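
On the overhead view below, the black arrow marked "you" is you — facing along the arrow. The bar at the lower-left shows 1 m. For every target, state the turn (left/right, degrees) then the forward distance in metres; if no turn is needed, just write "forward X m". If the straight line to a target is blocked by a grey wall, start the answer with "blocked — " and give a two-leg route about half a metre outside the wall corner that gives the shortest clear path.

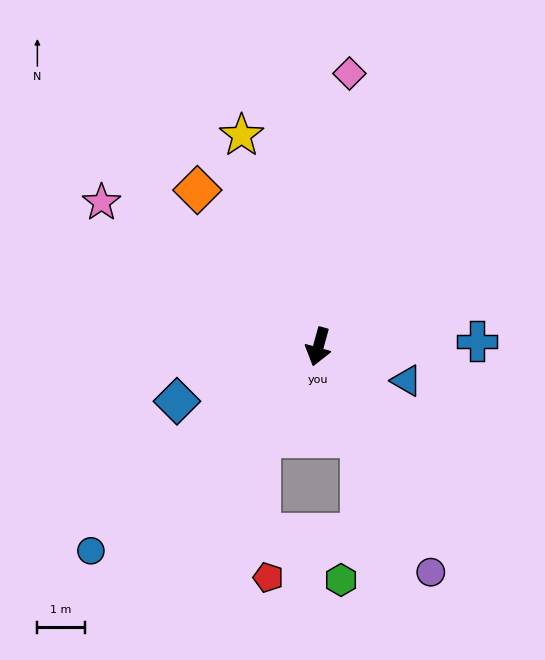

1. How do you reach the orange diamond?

turn right 127°, forward 4.2 m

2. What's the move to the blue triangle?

turn left 84°, forward 2.0 m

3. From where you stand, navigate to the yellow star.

turn right 145°, forward 4.7 m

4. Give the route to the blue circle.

turn right 33°, forward 6.4 m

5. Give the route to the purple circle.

turn left 42°, forward 5.3 m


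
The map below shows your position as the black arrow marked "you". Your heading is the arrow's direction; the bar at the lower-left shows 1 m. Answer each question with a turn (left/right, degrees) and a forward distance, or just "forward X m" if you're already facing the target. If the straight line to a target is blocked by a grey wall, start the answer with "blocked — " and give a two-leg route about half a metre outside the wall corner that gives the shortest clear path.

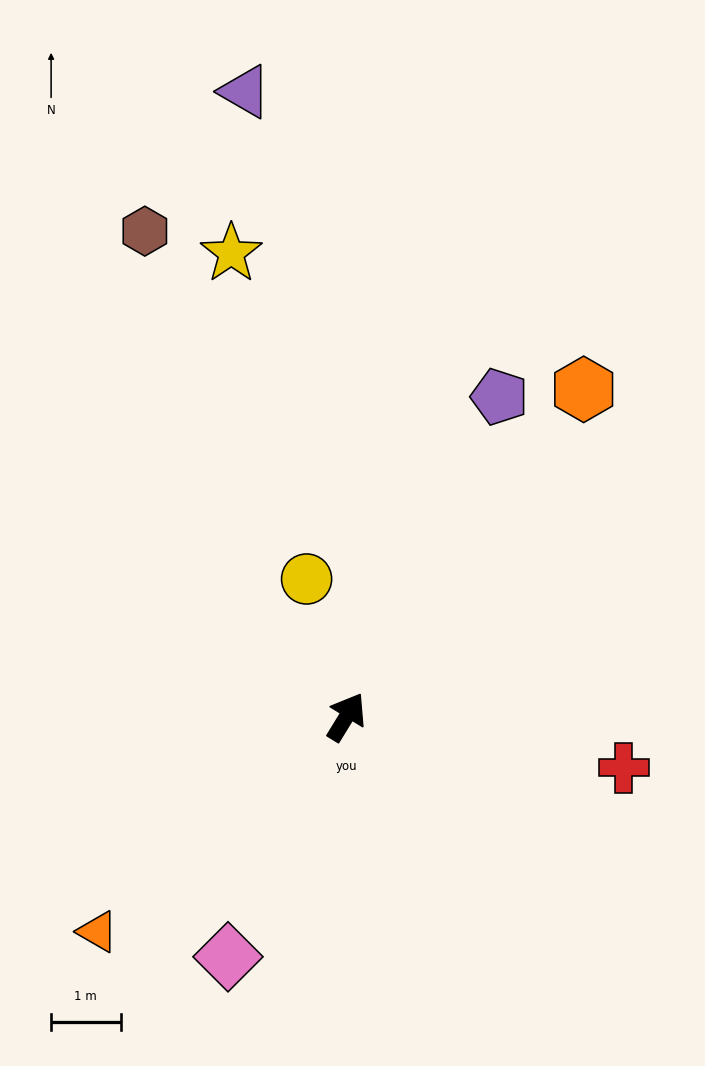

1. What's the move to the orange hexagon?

turn right 4°, forward 5.8 m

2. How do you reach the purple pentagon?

turn left 6°, forward 5.1 m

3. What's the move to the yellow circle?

turn left 48°, forward 2.1 m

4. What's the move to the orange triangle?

turn left 162°, forward 4.7 m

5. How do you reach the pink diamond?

turn right 175°, forward 3.8 m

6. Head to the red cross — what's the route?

turn right 69°, forward 4.1 m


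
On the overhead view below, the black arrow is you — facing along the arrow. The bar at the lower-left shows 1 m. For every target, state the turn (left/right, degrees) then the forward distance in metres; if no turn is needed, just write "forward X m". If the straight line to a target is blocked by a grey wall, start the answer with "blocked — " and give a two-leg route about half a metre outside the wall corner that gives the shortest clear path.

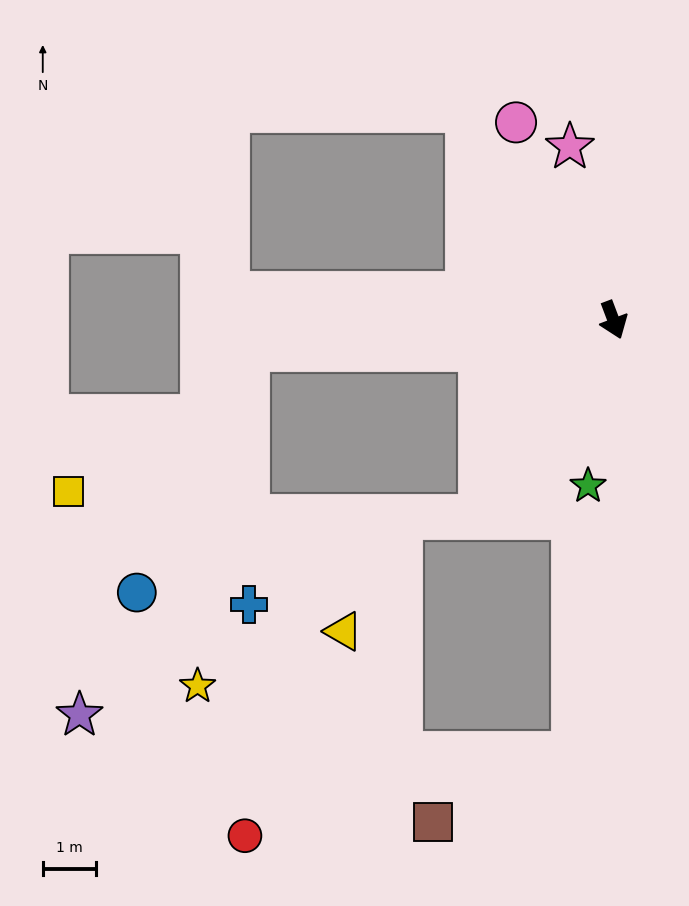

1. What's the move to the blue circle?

blocked — turn right 106°, forward 7.0 m, then turn left 61°, forward 5.1 m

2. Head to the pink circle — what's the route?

turn right 174°, forward 4.2 m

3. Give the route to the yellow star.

blocked — turn right 106°, forward 7.0 m, then turn left 77°, forward 6.4 m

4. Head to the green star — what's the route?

turn right 29°, forward 3.2 m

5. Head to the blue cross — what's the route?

blocked — turn right 106°, forward 7.0 m, then turn left 86°, forward 4.8 m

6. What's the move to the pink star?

turn left 173°, forward 3.4 m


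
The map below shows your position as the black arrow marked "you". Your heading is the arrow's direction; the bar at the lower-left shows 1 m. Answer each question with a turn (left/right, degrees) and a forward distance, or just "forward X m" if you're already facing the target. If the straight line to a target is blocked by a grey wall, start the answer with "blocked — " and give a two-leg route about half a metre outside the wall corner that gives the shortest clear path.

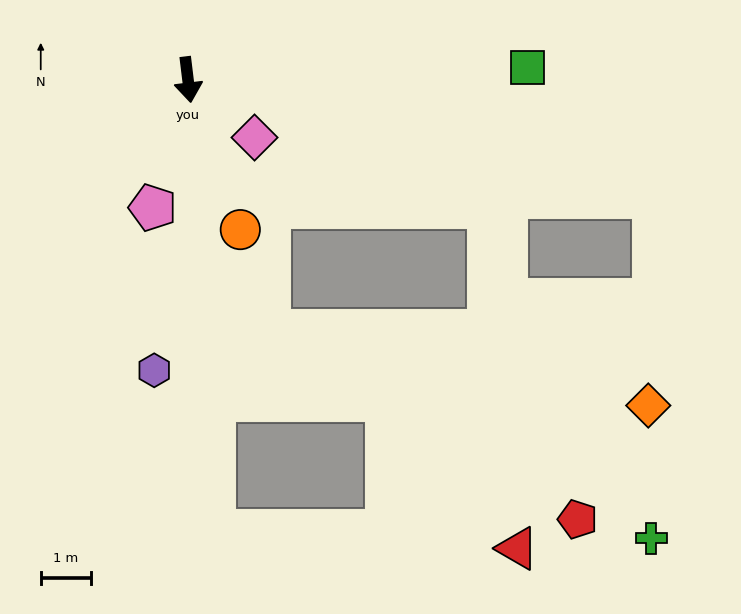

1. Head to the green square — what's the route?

turn left 85°, forward 6.7 m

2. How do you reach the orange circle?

turn left 12°, forward 3.1 m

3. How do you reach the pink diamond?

turn left 42°, forward 1.7 m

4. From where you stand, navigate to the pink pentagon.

turn right 22°, forward 2.6 m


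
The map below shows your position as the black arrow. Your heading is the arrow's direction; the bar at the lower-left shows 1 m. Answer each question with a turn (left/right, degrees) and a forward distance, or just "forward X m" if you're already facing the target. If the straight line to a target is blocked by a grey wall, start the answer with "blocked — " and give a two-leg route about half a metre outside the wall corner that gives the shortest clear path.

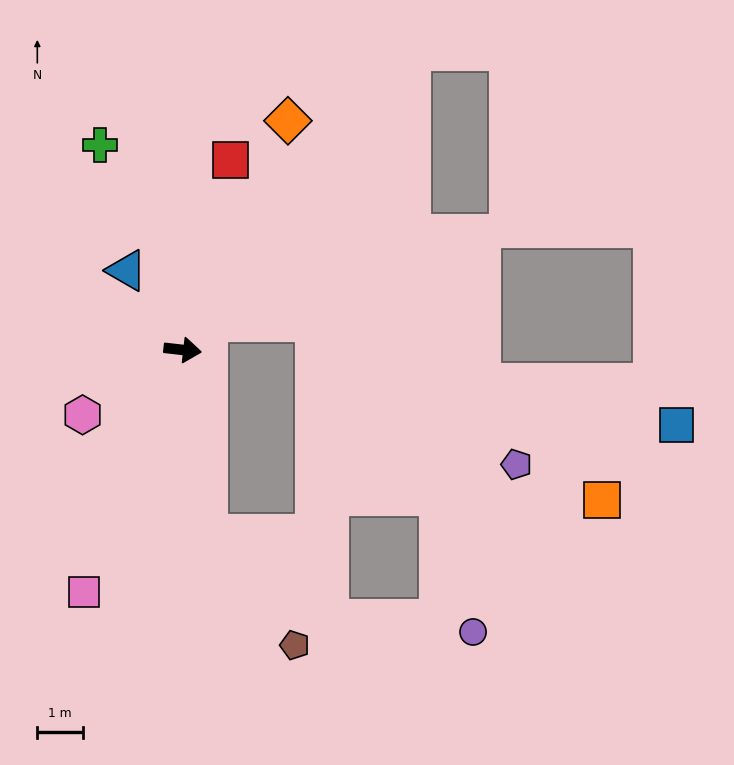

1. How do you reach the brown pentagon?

blocked — turn right 76°, forward 4.0 m, then turn left 30°, forward 3.1 m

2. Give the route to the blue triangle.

turn left 132°, forward 2.1 m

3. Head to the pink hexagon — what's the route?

turn right 141°, forward 2.6 m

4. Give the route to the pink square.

turn right 106°, forward 5.7 m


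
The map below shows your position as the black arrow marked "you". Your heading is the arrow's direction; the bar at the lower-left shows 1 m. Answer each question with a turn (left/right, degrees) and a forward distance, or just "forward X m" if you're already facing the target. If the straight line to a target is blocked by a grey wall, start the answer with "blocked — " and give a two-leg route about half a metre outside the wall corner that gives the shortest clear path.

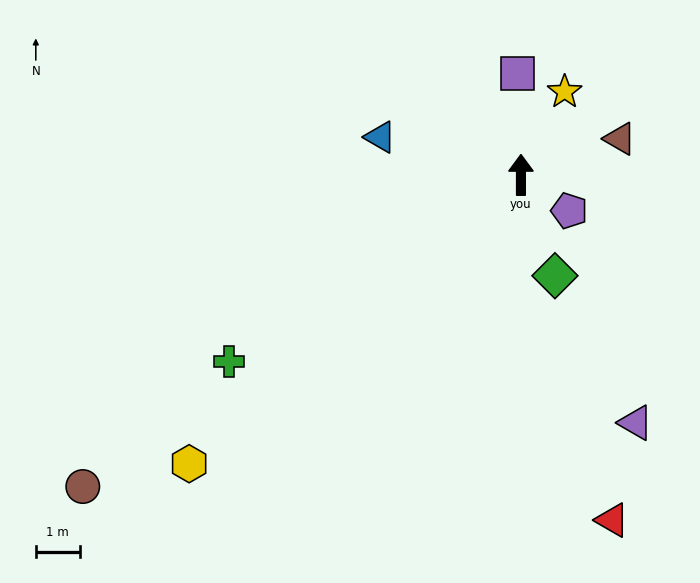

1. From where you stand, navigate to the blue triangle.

turn left 75°, forward 3.3 m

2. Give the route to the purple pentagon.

turn right 127°, forward 1.4 m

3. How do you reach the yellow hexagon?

turn left 131°, forward 10.0 m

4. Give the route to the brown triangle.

turn right 70°, forward 2.4 m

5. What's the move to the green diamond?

turn right 161°, forward 2.4 m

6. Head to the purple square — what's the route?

forward 2.3 m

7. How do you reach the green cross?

turn left 123°, forward 7.9 m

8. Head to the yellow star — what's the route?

turn right 28°, forward 2.1 m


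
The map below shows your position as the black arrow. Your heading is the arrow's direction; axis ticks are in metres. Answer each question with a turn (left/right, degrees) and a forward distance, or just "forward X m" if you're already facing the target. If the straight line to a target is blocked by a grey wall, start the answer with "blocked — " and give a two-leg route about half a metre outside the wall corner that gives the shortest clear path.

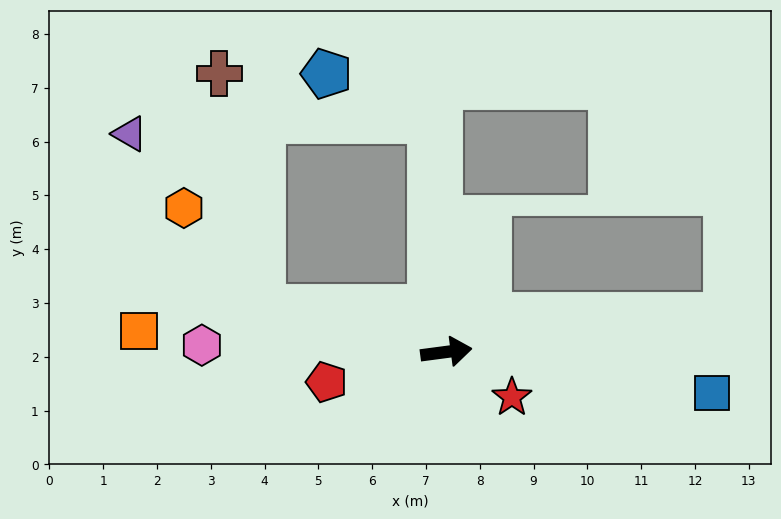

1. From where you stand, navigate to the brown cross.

blocked — turn left 159°, forward 3.5 m, then turn right 66°, forward 4.4 m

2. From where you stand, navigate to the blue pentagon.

blocked — turn left 86°, forward 4.3 m, then turn left 62°, forward 2.1 m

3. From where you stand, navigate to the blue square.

turn right 16°, forward 5.0 m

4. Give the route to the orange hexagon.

blocked — turn left 159°, forward 3.5 m, then turn right 38°, forward 2.4 m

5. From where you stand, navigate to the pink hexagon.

turn left 171°, forward 4.5 m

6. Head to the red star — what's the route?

turn right 42°, forward 1.5 m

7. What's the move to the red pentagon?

turn right 173°, forward 2.3 m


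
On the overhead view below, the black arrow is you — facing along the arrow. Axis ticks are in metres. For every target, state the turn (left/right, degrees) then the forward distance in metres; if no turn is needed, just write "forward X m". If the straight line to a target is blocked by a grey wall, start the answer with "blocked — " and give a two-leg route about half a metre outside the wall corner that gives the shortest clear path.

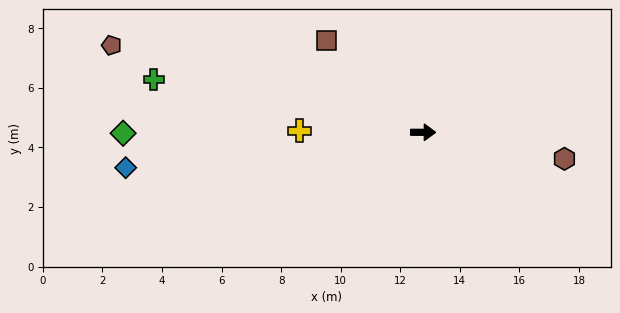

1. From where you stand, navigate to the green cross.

turn left 169°, forward 9.2 m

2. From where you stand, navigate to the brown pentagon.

turn left 165°, forward 10.9 m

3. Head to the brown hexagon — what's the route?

turn right 10°, forward 4.8 m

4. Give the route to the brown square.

turn left 137°, forward 4.5 m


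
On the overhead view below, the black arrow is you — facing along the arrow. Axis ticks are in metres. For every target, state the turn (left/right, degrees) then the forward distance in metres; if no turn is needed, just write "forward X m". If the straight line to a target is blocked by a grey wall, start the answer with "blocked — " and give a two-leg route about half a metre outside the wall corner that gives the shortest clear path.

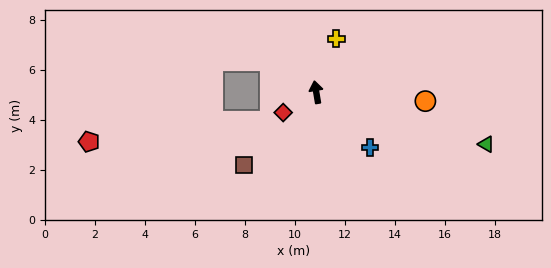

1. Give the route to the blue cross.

turn right 145°, forward 3.1 m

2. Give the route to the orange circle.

turn right 104°, forward 4.4 m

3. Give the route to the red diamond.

turn left 112°, forward 1.6 m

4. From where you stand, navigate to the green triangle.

turn right 117°, forward 7.1 m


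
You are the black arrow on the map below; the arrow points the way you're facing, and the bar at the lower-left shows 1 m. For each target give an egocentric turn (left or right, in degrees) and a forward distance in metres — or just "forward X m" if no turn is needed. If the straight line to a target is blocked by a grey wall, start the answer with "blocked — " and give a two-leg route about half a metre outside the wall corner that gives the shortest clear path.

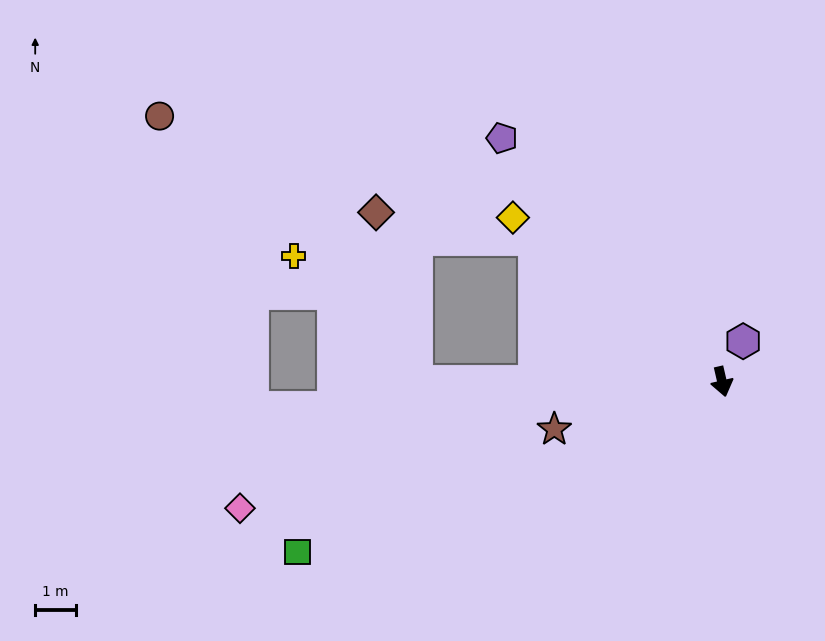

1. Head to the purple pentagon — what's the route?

turn right 151°, forward 8.1 m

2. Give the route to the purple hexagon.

turn left 139°, forward 1.1 m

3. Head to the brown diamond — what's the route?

blocked — turn right 103°, forward 7.6 m, then turn right 77°, forward 4.3 m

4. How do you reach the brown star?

turn right 87°, forward 4.3 m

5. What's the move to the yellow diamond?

turn right 141°, forward 6.6 m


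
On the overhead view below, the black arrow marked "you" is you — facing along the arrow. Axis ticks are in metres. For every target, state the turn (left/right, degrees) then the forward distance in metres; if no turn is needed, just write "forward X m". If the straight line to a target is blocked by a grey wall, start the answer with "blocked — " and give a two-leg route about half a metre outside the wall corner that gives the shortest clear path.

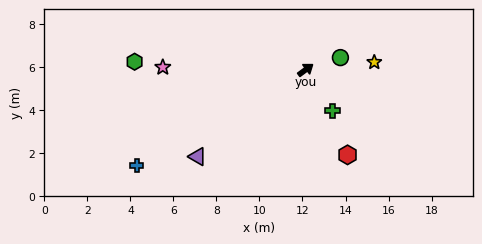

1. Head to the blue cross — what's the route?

turn left 173°, forward 9.0 m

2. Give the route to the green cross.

turn right 94°, forward 2.3 m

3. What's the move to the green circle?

turn right 17°, forward 1.7 m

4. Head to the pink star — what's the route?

turn left 142°, forward 6.6 m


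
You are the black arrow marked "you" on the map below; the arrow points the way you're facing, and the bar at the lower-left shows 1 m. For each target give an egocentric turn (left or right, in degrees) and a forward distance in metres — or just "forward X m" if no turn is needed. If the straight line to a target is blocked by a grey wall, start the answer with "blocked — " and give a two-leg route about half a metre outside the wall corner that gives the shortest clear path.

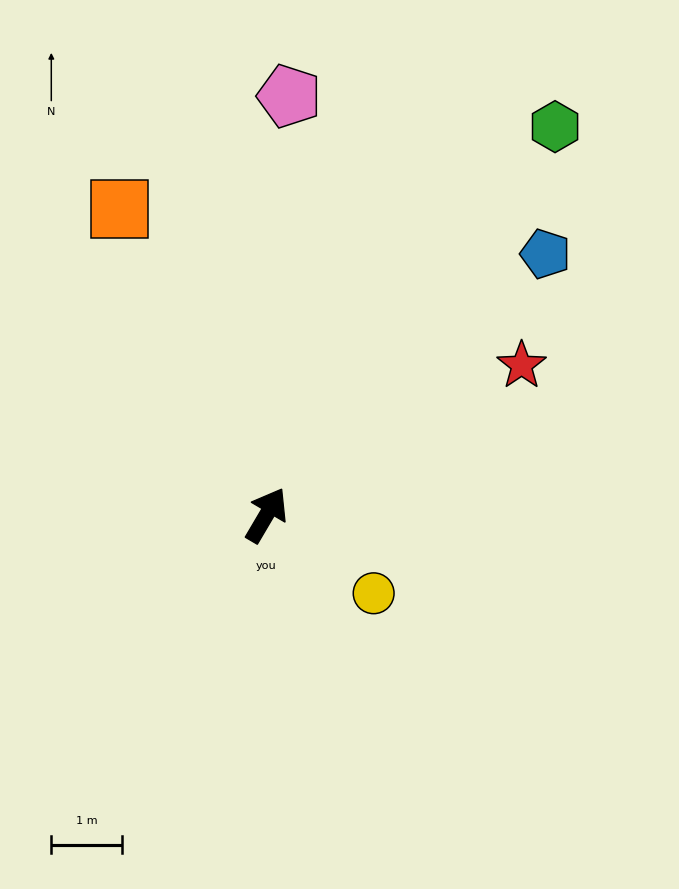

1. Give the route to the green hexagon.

turn right 6°, forward 6.9 m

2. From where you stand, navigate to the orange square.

turn left 56°, forward 4.8 m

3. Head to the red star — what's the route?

turn right 29°, forward 4.2 m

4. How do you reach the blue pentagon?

turn right 16°, forward 5.4 m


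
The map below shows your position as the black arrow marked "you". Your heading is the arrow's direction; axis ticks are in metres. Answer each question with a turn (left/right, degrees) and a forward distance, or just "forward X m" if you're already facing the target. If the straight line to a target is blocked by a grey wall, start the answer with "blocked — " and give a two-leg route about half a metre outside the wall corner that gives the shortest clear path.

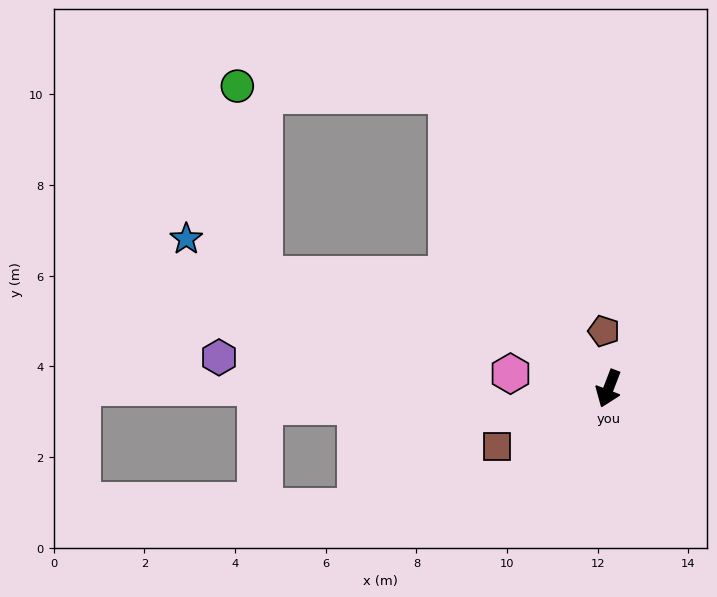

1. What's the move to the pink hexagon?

turn right 78°, forward 2.2 m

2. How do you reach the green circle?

blocked — turn right 130°, forward 7.4 m, then turn left 59°, forward 4.6 m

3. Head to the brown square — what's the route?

turn right 42°, forward 2.8 m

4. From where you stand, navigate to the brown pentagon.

turn right 154°, forward 1.3 m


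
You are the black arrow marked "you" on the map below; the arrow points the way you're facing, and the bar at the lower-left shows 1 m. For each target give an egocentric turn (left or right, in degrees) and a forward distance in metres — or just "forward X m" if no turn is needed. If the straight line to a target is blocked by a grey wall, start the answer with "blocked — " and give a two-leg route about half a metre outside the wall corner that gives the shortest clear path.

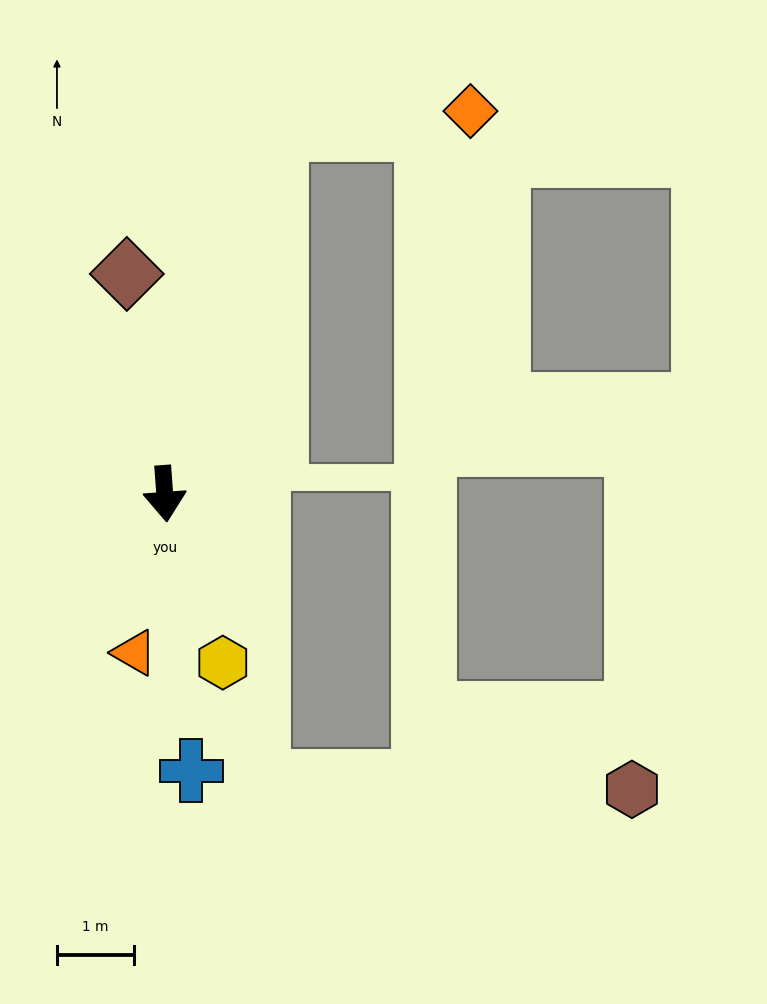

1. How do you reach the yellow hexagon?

turn left 15°, forward 2.3 m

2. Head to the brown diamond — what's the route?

turn right 174°, forward 2.9 m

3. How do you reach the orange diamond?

blocked — turn left 159°, forward 5.0 m, then turn right 68°, forward 2.6 m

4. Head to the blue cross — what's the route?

forward 3.6 m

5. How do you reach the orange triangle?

turn right 15°, forward 2.1 m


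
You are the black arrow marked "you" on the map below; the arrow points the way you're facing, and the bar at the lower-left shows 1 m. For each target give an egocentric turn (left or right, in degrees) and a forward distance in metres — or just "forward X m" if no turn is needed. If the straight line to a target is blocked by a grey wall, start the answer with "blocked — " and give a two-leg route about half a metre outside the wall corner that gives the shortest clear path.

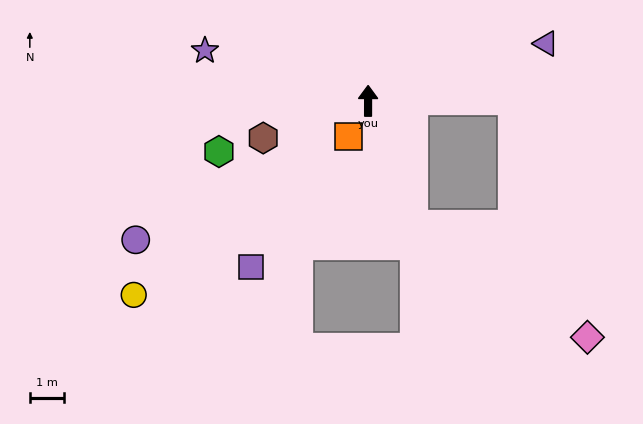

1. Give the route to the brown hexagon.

turn left 110°, forward 3.2 m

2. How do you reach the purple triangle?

turn right 72°, forward 5.4 m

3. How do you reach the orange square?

turn left 151°, forward 1.2 m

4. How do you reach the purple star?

turn left 73°, forward 4.9 m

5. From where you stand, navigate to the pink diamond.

blocked — turn right 160°, forward 3.8 m, then turn left 37°, forward 6.0 m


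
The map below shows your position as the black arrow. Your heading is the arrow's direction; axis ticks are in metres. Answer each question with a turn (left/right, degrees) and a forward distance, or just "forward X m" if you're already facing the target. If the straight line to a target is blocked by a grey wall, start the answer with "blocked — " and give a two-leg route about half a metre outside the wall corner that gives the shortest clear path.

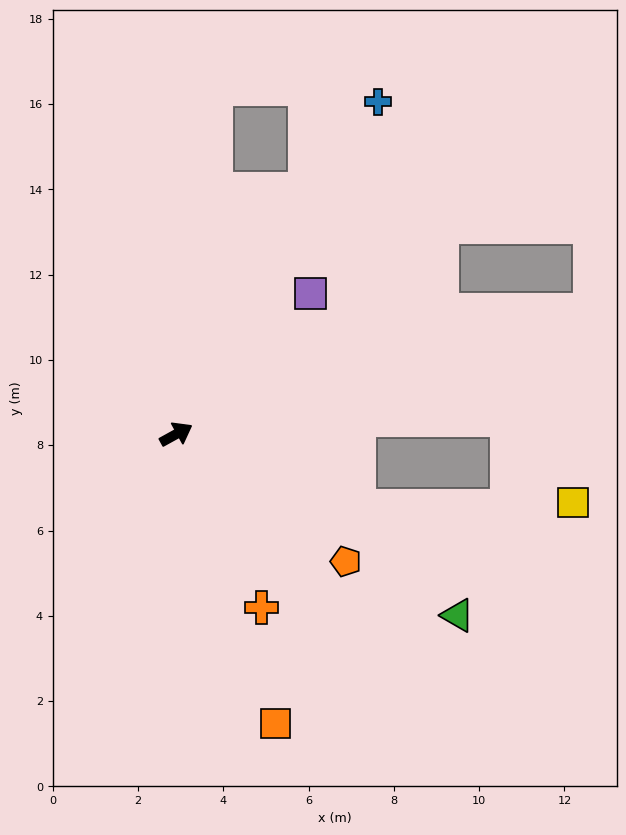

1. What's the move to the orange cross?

turn right 93°, forward 4.5 m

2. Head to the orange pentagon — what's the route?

turn right 66°, forward 5.0 m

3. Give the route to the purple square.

turn left 18°, forward 4.6 m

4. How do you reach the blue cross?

turn left 30°, forward 9.1 m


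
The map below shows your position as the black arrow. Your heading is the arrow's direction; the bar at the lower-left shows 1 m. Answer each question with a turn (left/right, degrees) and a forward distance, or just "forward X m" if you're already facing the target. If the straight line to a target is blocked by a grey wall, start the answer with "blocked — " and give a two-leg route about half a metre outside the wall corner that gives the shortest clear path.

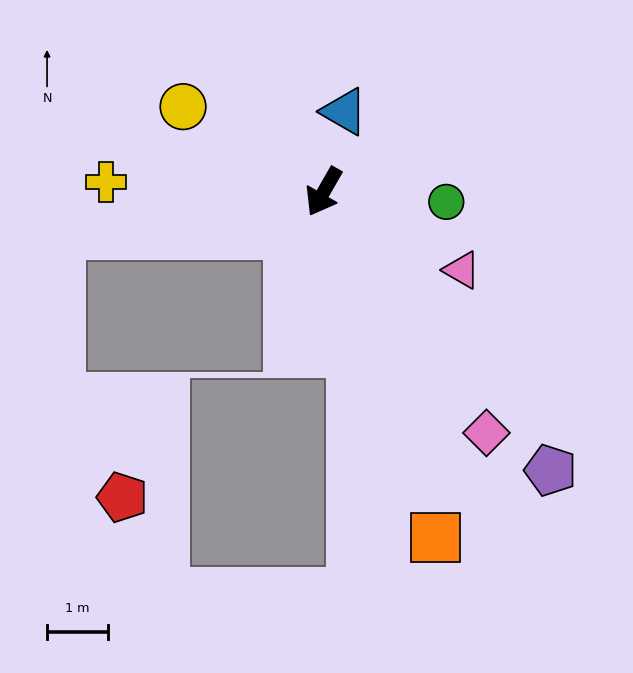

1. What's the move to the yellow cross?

turn right 63°, forward 3.6 m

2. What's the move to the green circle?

turn left 115°, forward 2.0 m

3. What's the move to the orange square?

turn left 48°, forward 5.9 m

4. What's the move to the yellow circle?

turn right 91°, forward 2.7 m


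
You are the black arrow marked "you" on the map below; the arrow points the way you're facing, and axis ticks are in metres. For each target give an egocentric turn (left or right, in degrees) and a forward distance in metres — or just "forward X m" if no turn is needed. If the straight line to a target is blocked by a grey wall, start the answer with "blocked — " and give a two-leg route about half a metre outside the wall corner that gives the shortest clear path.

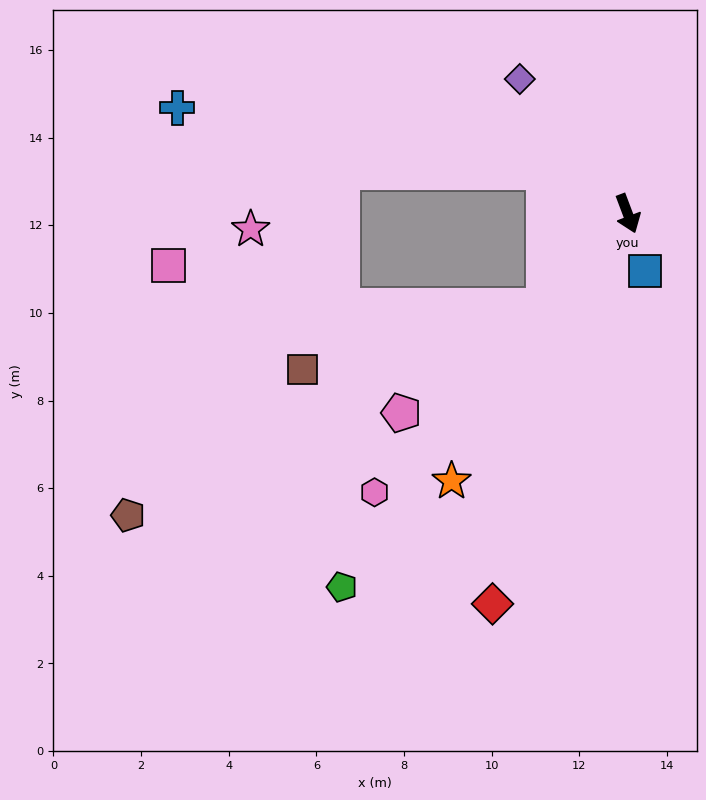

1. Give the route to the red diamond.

turn right 40°, forward 9.4 m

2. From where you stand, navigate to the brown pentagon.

blocked — turn right 62°, forward 2.8 m, then turn right 22°, forward 10.6 m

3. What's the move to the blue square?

turn right 4°, forward 1.4 m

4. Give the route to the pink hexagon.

turn right 63°, forward 8.6 m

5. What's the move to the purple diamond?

turn right 162°, forward 3.9 m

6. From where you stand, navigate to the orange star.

turn right 54°, forward 7.3 m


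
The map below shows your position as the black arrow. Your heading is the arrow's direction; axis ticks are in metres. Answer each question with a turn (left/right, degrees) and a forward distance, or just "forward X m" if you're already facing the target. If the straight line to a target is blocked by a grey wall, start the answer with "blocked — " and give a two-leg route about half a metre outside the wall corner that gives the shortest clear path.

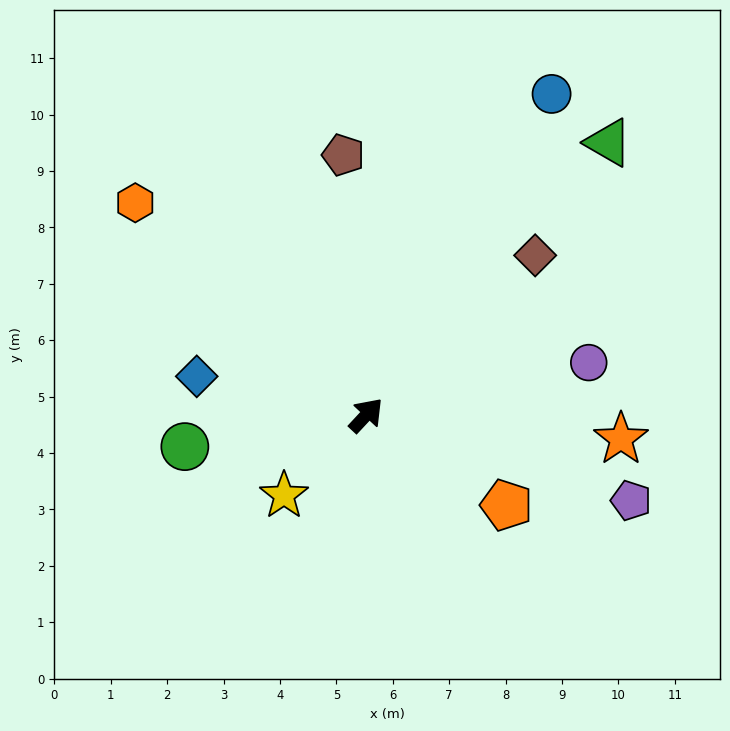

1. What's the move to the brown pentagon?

turn left 48°, forward 4.6 m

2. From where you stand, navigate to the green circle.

turn left 143°, forward 3.3 m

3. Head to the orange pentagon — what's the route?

turn right 80°, forward 3.0 m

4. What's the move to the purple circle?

turn right 34°, forward 4.1 m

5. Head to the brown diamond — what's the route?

turn right 4°, forward 4.1 m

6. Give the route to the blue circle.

turn left 13°, forward 6.6 m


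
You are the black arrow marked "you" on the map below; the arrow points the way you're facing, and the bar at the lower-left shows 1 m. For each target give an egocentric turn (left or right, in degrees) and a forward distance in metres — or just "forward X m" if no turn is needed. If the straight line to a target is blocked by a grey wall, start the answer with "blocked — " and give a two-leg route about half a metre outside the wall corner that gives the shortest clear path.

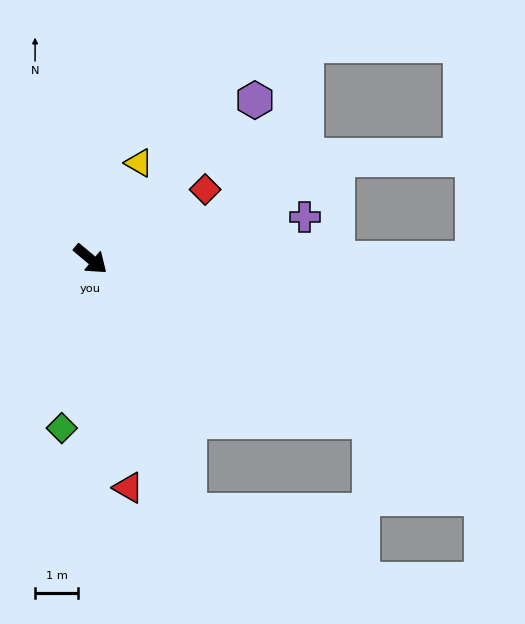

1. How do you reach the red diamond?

turn left 71°, forward 3.1 m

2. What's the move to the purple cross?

turn left 51°, forward 5.0 m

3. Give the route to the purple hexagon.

turn left 84°, forward 5.3 m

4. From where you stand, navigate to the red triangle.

turn right 41°, forward 5.3 m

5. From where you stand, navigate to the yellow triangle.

turn left 103°, forward 2.5 m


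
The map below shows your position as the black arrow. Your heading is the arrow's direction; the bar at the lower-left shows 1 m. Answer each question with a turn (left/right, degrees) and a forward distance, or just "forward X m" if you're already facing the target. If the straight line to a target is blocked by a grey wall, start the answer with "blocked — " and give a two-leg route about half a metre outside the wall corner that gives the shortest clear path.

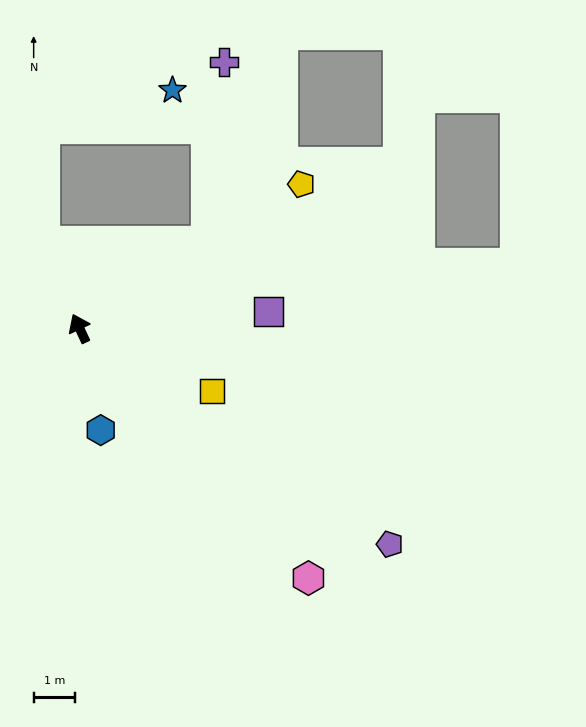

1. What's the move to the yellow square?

turn right 140°, forward 3.6 m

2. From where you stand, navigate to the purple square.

turn right 110°, forward 4.6 m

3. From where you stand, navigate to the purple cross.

blocked — turn right 82°, forward 3.7 m, then turn left 52°, forward 4.4 m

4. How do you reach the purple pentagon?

turn right 150°, forward 9.2 m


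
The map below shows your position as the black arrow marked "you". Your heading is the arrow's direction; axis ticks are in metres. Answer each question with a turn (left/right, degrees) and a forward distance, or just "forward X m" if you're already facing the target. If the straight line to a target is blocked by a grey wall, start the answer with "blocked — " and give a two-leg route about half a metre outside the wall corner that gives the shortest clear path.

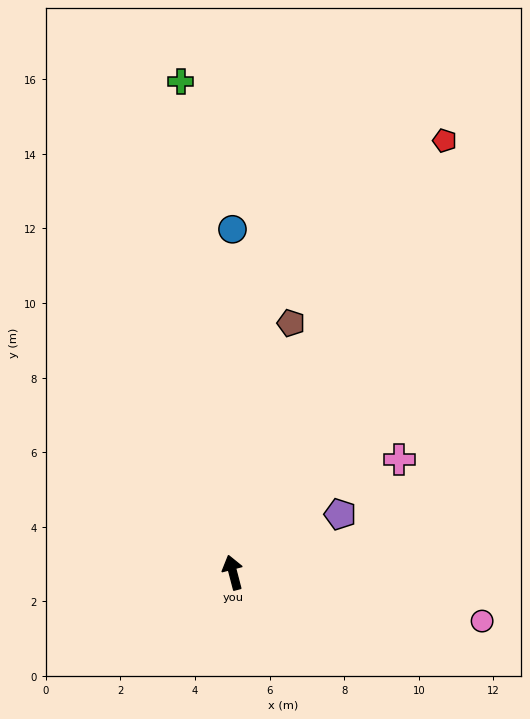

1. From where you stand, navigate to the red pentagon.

turn right 41°, forward 12.9 m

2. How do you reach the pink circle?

turn right 116°, forward 6.8 m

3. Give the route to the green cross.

turn right 9°, forward 13.2 m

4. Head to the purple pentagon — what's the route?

turn right 76°, forward 3.3 m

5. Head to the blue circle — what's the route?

turn right 15°, forward 9.2 m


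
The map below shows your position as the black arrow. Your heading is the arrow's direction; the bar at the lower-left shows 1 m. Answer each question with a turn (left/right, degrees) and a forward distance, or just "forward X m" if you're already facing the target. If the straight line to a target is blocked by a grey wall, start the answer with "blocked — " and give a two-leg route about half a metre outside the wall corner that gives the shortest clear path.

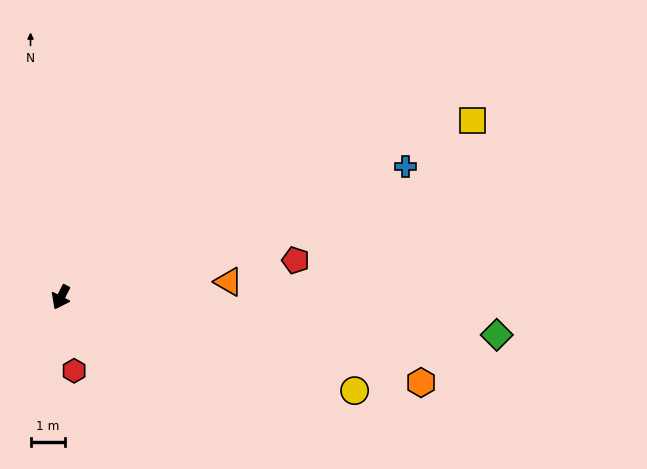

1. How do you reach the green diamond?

turn left 112°, forward 12.6 m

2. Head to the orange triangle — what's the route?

turn left 122°, forward 4.9 m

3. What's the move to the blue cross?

turn left 138°, forward 10.6 m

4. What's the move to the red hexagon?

turn left 37°, forward 2.2 m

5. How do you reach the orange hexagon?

turn left 104°, forward 10.7 m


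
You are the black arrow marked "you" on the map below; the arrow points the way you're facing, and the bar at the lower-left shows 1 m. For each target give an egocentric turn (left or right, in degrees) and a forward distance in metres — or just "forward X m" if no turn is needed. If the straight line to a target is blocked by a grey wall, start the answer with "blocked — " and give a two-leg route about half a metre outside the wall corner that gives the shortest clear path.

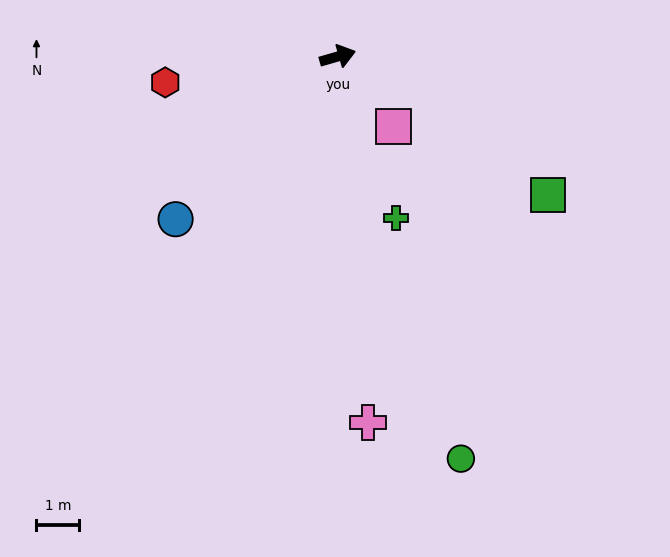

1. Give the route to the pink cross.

turn right 101°, forward 8.6 m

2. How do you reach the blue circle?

turn right 151°, forward 5.4 m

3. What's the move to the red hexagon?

turn left 172°, forward 4.1 m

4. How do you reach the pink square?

turn right 67°, forward 2.1 m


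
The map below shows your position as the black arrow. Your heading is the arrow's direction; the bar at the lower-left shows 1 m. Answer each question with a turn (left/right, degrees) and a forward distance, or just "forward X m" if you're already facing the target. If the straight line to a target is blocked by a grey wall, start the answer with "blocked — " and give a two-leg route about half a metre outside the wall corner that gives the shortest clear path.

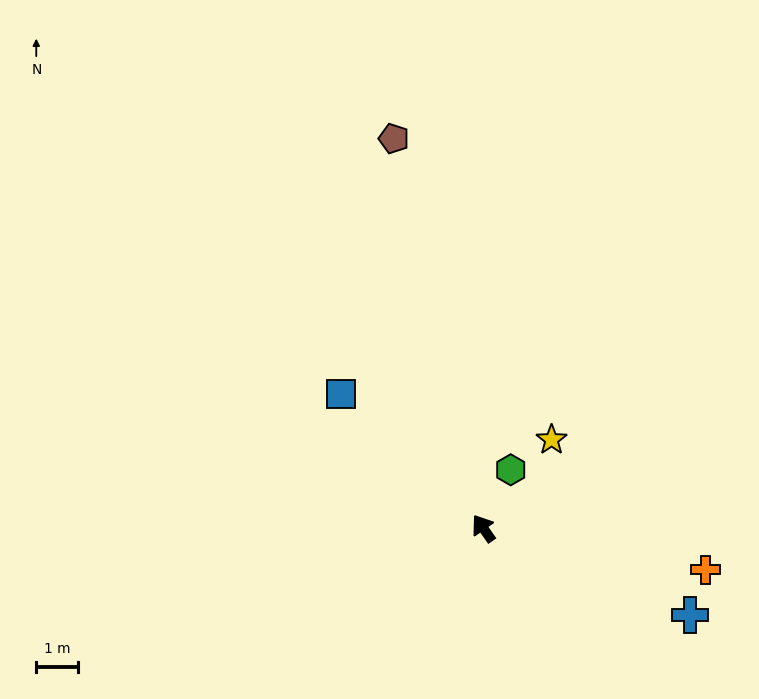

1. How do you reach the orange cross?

turn right 135°, forward 5.4 m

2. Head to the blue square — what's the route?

turn left 12°, forward 4.7 m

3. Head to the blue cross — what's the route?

turn right 148°, forward 5.3 m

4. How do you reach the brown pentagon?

turn right 22°, forward 9.5 m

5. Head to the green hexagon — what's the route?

turn right 60°, forward 1.5 m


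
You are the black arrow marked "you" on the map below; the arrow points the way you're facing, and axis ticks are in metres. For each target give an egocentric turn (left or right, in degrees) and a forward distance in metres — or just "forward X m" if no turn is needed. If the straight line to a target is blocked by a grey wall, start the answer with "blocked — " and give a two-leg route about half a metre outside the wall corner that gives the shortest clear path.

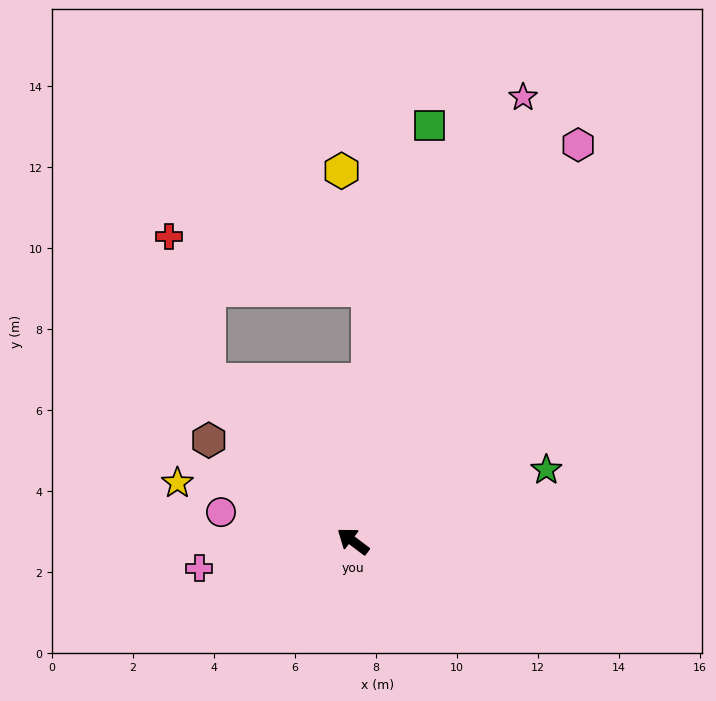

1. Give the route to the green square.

turn right 63°, forward 10.4 m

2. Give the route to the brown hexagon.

forward 4.4 m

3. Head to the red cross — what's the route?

blocked — turn right 11°, forward 5.3 m, then turn right 27°, forward 3.7 m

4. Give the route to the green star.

turn right 123°, forward 5.1 m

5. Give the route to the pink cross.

turn left 47°, forward 3.9 m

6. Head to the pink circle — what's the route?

turn left 24°, forward 3.3 m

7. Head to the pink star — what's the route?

turn right 74°, forward 11.7 m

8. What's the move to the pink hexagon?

turn right 83°, forward 11.3 m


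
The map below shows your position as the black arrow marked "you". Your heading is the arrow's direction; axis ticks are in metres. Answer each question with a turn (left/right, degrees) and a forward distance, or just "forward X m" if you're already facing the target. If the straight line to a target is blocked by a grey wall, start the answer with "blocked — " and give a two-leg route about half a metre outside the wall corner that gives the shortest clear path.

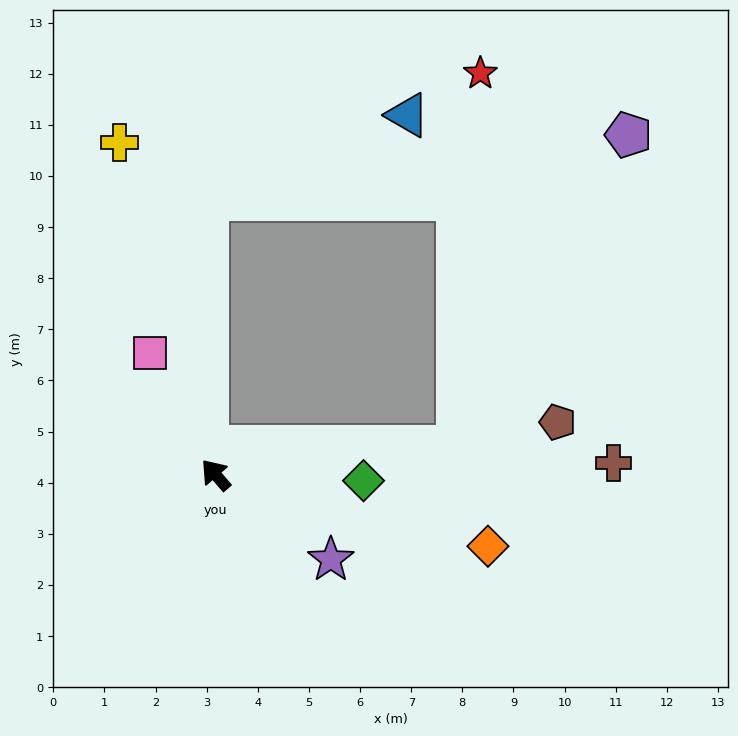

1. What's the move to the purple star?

turn right 167°, forward 2.8 m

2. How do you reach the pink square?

turn right 12°, forward 2.7 m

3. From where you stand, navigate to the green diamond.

turn right 133°, forward 2.9 m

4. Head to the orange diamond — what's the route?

turn right 145°, forward 5.5 m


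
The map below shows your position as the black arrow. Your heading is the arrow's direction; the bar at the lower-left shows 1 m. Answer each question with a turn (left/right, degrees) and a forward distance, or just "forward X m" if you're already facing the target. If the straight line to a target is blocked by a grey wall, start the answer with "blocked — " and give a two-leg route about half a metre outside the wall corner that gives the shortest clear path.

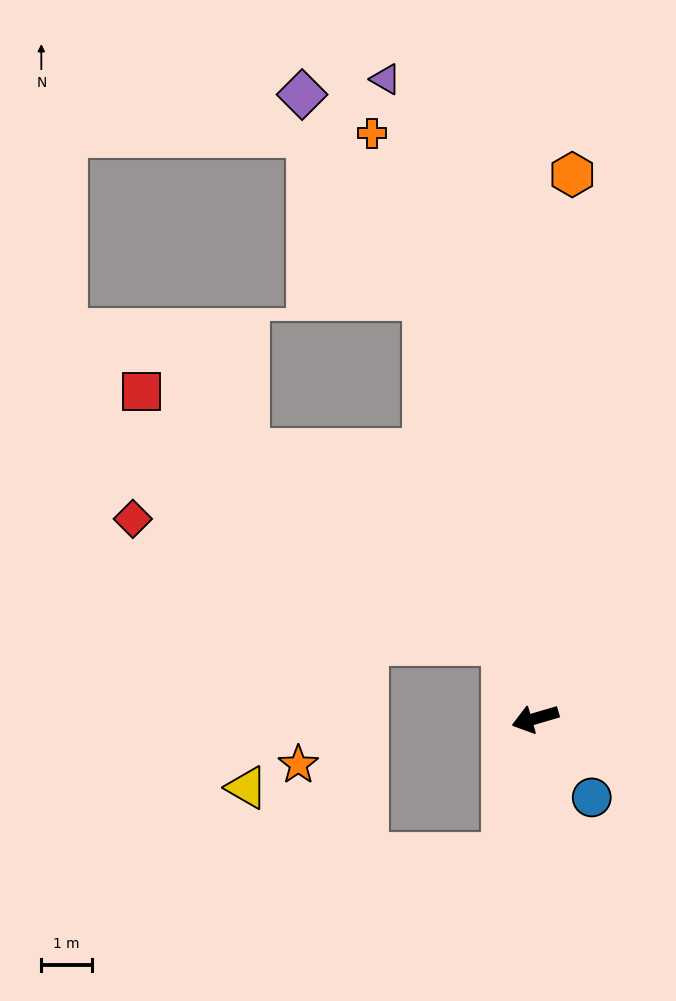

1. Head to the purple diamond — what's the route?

blocked — turn right 92°, forward 8.6 m, then turn left 16°, forward 4.7 m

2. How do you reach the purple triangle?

turn right 93°, forward 13.0 m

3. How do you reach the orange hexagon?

turn right 110°, forward 10.8 m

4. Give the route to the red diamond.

blocked — turn right 83°, forward 1.6 m, then turn left 48°, forward 7.7 m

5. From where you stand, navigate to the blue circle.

turn left 109°, forward 1.9 m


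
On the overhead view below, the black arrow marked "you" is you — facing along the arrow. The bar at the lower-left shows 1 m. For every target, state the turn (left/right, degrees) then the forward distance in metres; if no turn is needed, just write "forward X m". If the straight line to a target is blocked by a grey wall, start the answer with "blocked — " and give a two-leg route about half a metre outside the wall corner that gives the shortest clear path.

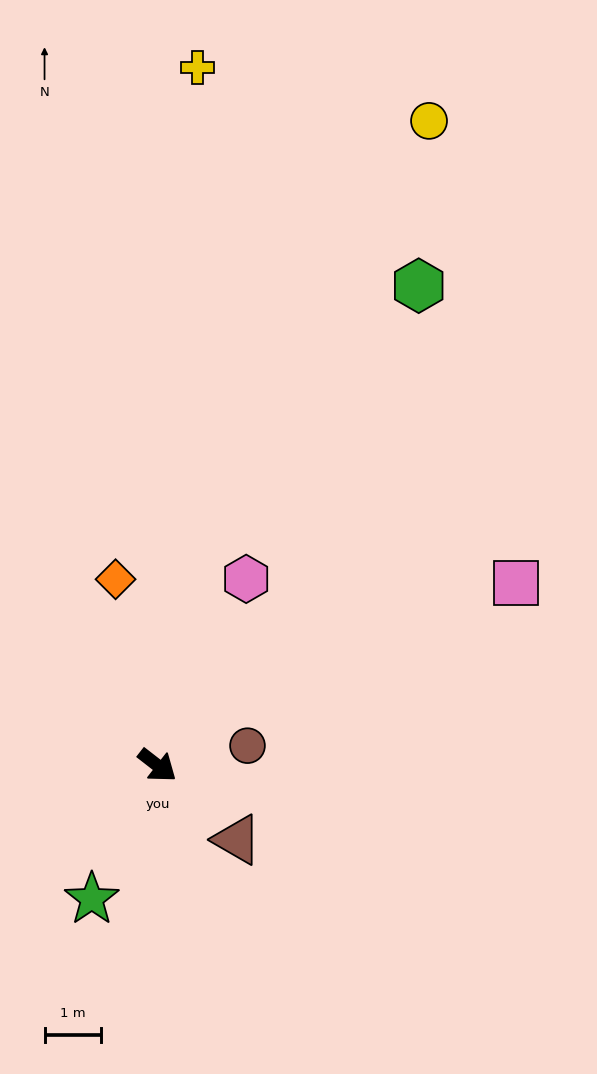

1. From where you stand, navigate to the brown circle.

turn left 50°, forward 1.6 m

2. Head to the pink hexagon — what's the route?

turn left 102°, forward 3.6 m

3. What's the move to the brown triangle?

turn right 5°, forward 1.9 m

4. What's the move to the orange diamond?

turn left 141°, forward 3.4 m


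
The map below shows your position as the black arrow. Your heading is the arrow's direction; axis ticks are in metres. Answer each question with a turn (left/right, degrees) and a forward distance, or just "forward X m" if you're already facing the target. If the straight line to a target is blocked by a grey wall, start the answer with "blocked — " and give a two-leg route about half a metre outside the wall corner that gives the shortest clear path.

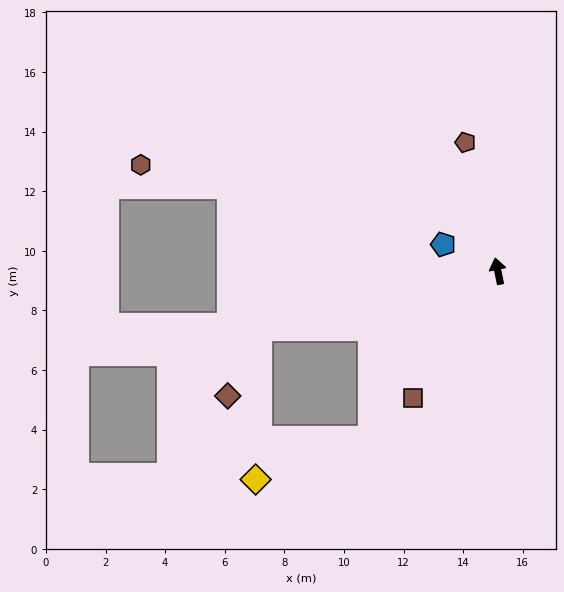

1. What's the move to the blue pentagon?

turn left 53°, forward 2.0 m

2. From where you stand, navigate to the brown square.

turn left 135°, forward 5.1 m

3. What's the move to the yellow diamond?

blocked — turn left 92°, forward 8.2 m, then turn left 75°, forward 5.1 m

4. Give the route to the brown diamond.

blocked — turn left 92°, forward 8.2 m, then turn left 51°, forward 2.5 m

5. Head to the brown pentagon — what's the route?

turn left 3°, forward 4.5 m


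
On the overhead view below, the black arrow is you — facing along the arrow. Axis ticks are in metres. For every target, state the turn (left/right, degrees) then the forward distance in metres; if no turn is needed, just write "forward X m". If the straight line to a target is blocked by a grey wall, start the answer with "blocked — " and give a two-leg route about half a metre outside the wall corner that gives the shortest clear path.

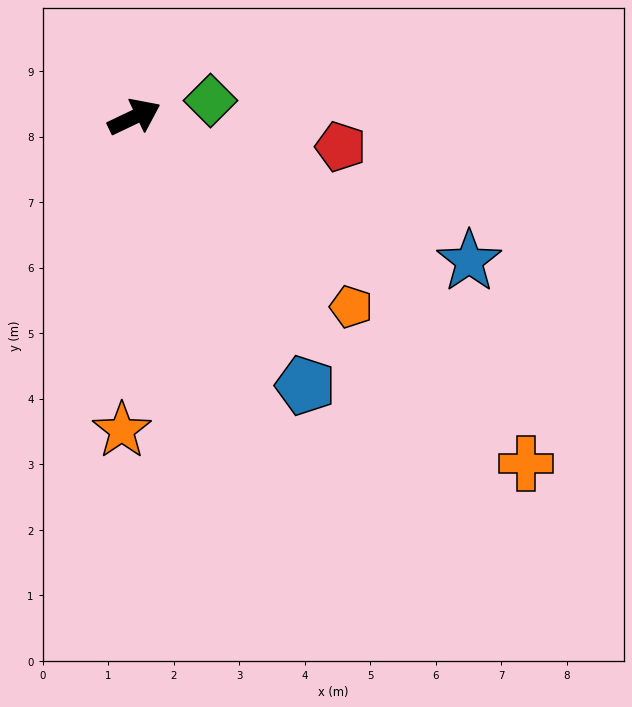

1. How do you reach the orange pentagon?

turn right 67°, forward 4.4 m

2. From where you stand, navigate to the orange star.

turn right 118°, forward 4.8 m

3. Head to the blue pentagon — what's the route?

turn right 83°, forward 4.9 m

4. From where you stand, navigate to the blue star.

turn right 49°, forward 5.6 m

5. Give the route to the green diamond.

turn right 13°, forward 1.2 m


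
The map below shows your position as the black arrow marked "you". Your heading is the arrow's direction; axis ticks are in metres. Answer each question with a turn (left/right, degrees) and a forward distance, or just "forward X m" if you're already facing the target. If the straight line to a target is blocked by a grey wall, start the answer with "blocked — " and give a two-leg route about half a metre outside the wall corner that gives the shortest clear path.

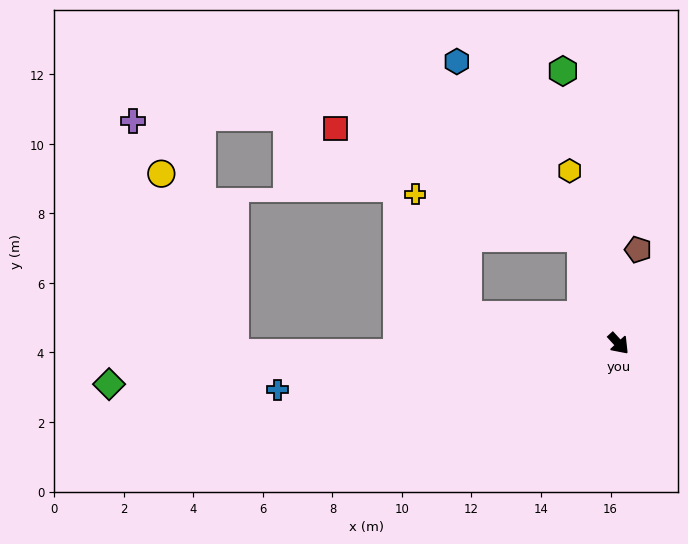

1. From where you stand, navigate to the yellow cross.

blocked — turn left 157°, forward 3.2 m, then turn left 56°, forward 4.9 m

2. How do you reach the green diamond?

turn right 128°, forward 14.7 m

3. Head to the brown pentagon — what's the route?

turn left 126°, forward 2.8 m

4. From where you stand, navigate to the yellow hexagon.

turn left 153°, forward 5.2 m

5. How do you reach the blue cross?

turn right 125°, forward 9.9 m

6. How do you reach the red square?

blocked — turn left 157°, forward 3.2 m, then turn left 47°, forward 7.7 m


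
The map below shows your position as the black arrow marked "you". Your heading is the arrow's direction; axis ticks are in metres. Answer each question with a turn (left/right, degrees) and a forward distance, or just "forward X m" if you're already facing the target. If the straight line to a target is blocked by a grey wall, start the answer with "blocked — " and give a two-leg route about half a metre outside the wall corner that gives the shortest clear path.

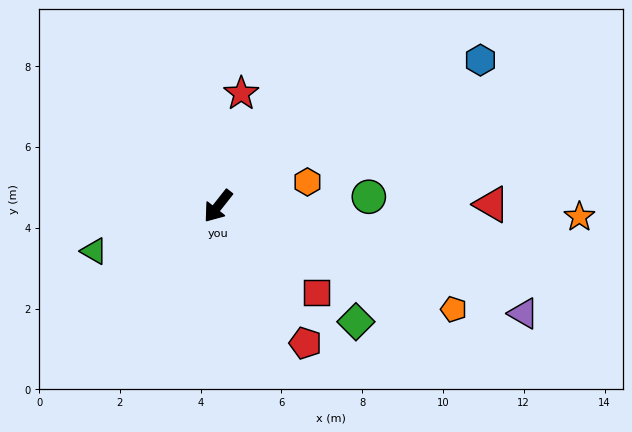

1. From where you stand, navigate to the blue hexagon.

turn left 157°, forward 7.4 m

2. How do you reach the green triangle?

turn right 32°, forward 3.3 m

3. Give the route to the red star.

turn right 153°, forward 2.8 m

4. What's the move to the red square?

turn left 87°, forward 3.2 m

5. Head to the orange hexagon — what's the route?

turn left 143°, forward 2.3 m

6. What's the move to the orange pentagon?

turn left 105°, forward 6.4 m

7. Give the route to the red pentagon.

turn left 71°, forward 4.0 m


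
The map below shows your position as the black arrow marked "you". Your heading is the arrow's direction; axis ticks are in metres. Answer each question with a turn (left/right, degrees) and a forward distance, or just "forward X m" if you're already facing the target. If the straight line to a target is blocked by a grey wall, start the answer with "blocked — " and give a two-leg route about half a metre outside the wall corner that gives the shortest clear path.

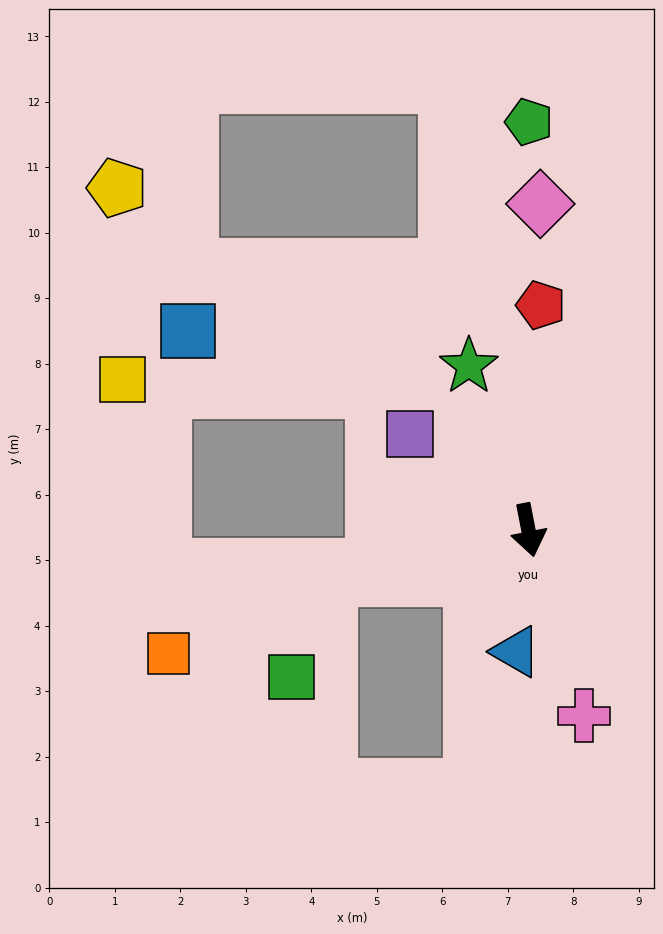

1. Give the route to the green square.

blocked — turn right 87°, forward 3.1 m, then turn left 55°, forward 1.6 m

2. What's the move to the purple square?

turn right 140°, forward 2.3 m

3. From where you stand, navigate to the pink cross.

turn left 6°, forward 3.0 m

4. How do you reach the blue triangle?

turn right 17°, forward 1.9 m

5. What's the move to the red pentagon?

turn left 166°, forward 3.4 m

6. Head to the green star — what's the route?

turn right 171°, forward 2.7 m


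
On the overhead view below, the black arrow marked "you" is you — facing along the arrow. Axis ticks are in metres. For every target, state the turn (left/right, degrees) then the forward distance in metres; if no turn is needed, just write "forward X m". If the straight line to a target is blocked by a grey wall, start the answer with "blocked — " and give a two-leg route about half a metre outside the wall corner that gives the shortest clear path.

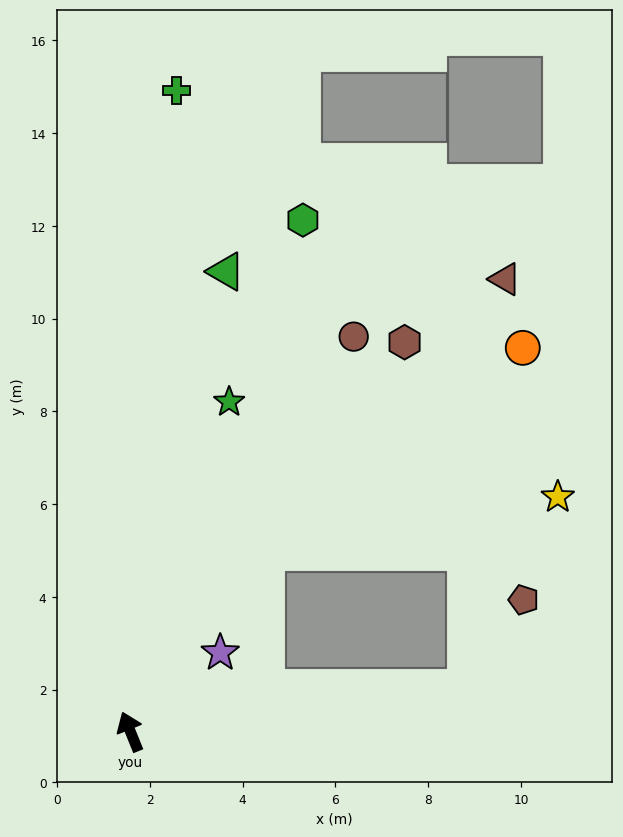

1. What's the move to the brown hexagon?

turn right 57°, forward 10.3 m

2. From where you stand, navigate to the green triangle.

turn right 34°, forward 10.1 m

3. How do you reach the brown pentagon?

blocked — turn right 105°, forward 7.3 m, then turn left 51°, forward 2.3 m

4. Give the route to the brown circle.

turn right 52°, forward 9.8 m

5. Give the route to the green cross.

turn right 26°, forward 13.9 m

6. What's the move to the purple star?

turn right 71°, forward 2.6 m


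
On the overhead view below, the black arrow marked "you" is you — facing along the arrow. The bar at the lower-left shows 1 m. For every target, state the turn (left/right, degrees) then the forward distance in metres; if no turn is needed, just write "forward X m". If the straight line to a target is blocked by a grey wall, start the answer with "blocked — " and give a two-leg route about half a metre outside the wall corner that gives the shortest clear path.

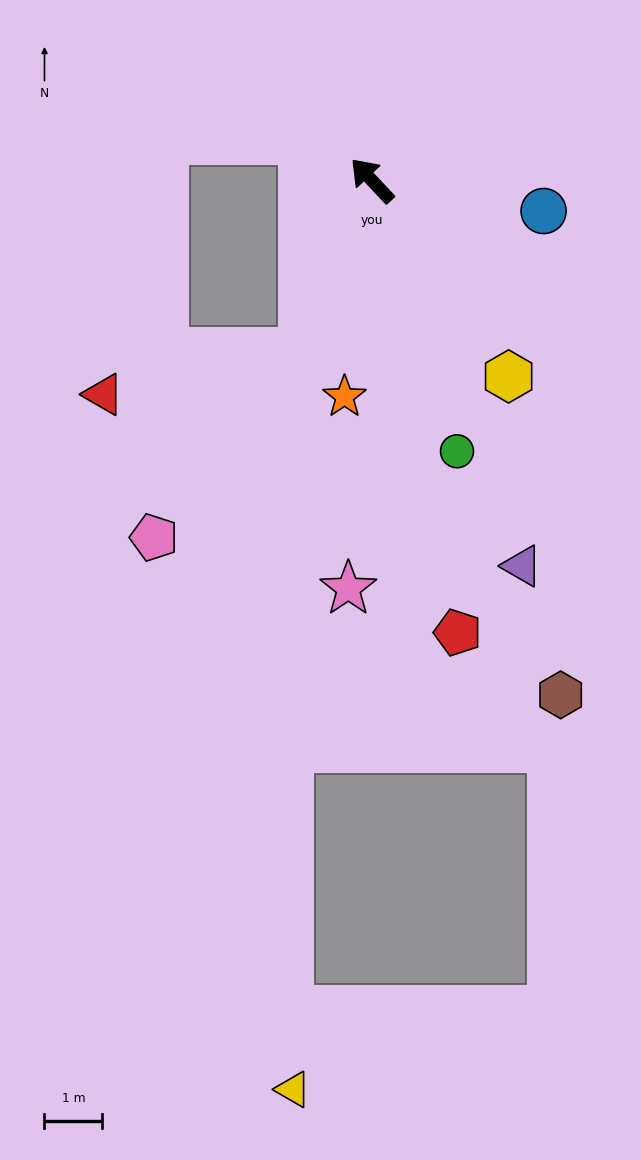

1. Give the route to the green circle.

turn left 154°, forward 4.9 m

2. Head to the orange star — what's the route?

turn left 130°, forward 3.8 m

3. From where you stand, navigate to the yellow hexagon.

turn left 172°, forward 4.1 m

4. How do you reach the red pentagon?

turn left 148°, forward 7.9 m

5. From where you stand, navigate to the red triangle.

blocked — turn left 115°, forward 3.2 m, then turn right 56°, forward 3.5 m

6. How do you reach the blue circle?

turn right 143°, forward 3.0 m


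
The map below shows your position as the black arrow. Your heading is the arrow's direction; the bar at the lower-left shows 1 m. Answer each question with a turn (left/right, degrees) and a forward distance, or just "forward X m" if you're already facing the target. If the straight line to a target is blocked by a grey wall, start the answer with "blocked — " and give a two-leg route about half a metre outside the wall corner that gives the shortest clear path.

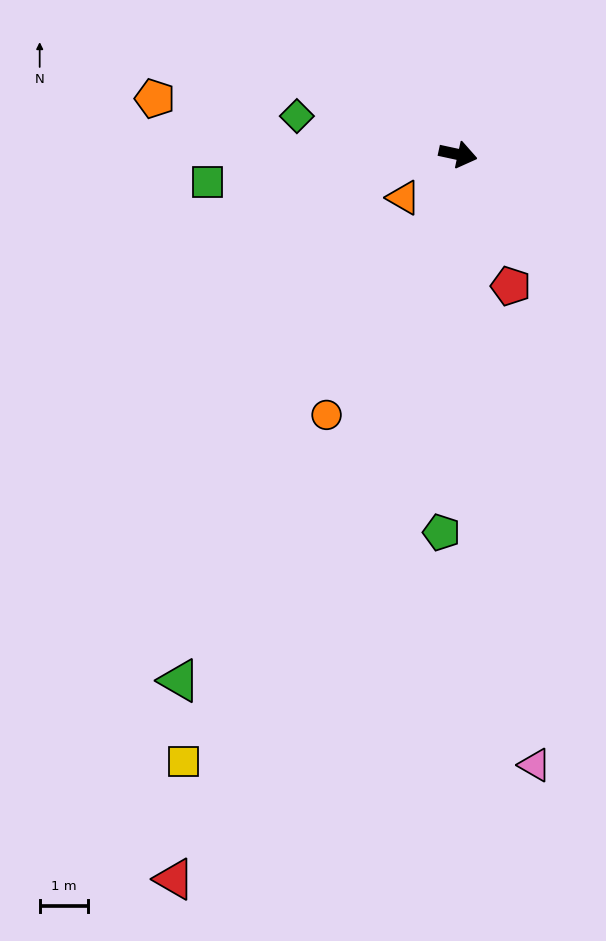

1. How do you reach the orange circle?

turn right 105°, forward 6.0 m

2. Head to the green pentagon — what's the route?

turn right 80°, forward 7.8 m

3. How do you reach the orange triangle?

turn right 129°, forward 1.4 m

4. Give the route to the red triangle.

turn right 99°, forward 16.0 m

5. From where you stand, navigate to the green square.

turn right 162°, forward 5.2 m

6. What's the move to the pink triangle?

turn right 71°, forward 12.7 m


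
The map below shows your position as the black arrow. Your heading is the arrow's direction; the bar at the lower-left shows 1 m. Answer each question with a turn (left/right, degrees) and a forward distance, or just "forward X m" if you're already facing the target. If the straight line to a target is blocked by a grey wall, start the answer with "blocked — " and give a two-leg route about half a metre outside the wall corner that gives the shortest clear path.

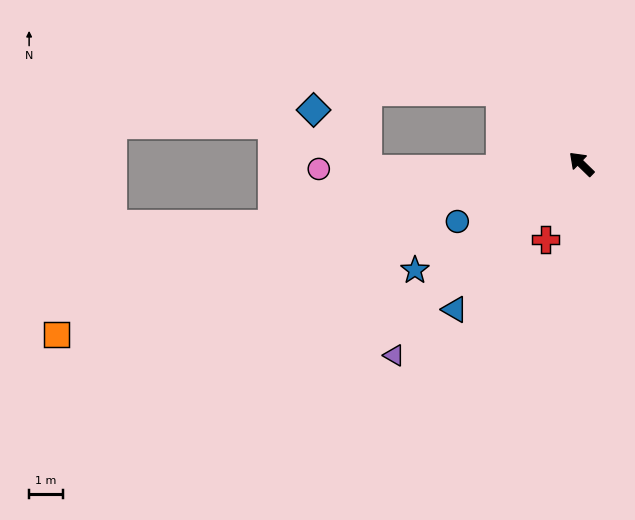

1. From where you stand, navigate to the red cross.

turn left 109°, forward 2.5 m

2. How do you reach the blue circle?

turn left 69°, forward 4.1 m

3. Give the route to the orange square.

turn left 62°, forward 16.4 m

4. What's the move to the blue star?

turn left 77°, forward 5.9 m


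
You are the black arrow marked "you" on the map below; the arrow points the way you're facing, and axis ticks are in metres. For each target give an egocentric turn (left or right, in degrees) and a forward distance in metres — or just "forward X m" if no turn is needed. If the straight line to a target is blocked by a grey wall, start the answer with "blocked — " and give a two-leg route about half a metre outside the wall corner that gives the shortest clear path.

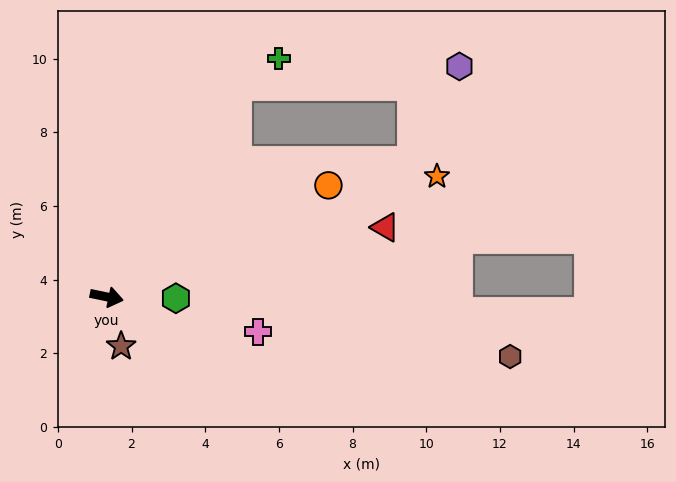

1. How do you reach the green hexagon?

turn left 11°, forward 1.9 m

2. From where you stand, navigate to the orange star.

turn left 32°, forward 9.5 m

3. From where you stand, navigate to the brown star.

turn right 62°, forward 1.4 m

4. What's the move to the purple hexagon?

blocked — turn left 70°, forward 6.7 m, then turn right 53°, forward 6.1 m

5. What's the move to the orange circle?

turn left 38°, forward 6.7 m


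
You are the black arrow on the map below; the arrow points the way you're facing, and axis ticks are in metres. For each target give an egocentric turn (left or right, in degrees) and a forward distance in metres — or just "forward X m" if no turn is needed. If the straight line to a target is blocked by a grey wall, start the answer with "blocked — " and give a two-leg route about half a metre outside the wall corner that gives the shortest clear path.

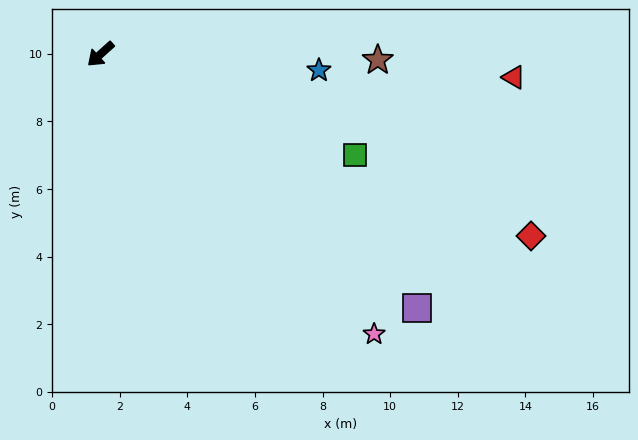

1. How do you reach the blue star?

turn left 134°, forward 6.5 m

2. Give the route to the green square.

turn left 116°, forward 8.1 m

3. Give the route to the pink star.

turn left 92°, forward 11.6 m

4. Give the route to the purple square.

turn left 99°, forward 12.0 m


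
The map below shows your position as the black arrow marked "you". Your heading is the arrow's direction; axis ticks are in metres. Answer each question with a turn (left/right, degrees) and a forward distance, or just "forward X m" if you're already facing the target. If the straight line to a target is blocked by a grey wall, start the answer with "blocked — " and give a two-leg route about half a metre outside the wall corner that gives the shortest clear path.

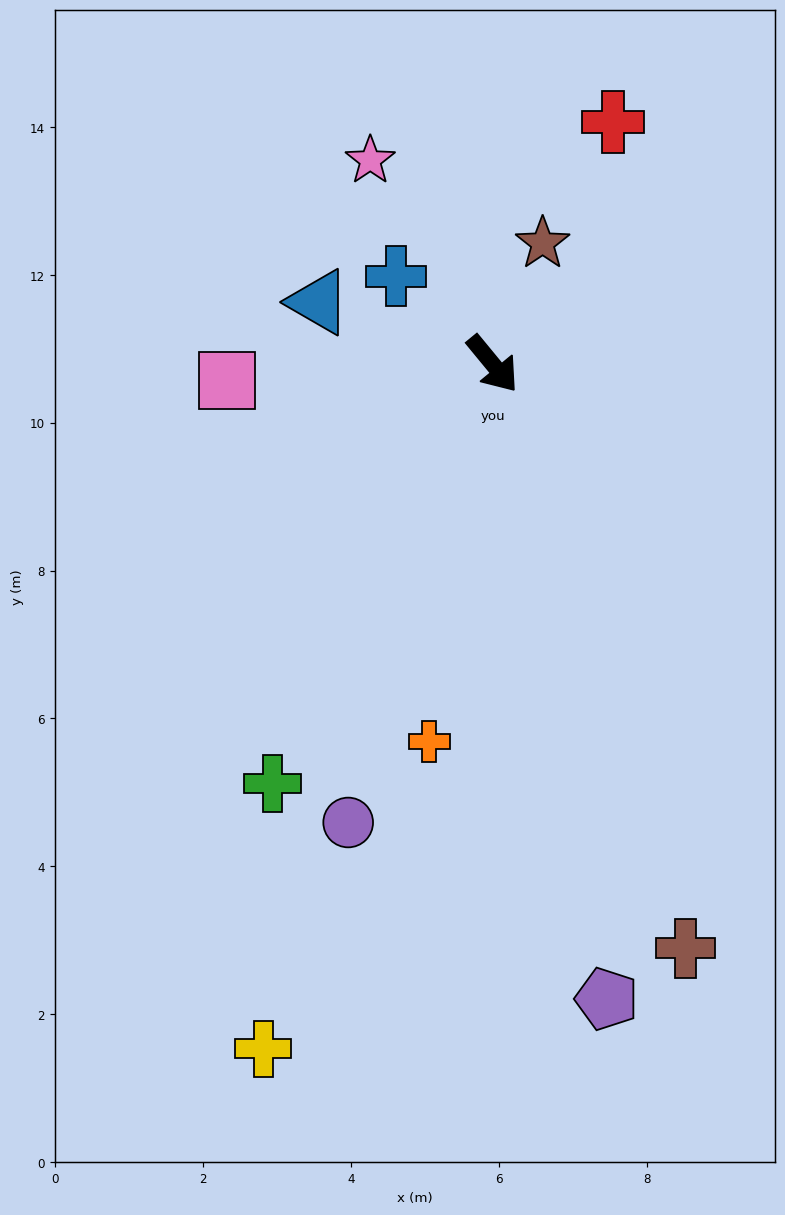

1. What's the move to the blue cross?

turn right 172°, forward 1.8 m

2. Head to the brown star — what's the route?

turn left 118°, forward 1.8 m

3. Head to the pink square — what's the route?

turn right 126°, forward 3.6 m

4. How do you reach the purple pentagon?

turn right 29°, forward 8.7 m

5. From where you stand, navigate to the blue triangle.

turn right 149°, forward 2.5 m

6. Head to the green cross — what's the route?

turn right 67°, forward 6.4 m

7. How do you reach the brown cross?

turn right 21°, forward 8.3 m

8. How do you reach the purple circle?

turn right 57°, forward 6.5 m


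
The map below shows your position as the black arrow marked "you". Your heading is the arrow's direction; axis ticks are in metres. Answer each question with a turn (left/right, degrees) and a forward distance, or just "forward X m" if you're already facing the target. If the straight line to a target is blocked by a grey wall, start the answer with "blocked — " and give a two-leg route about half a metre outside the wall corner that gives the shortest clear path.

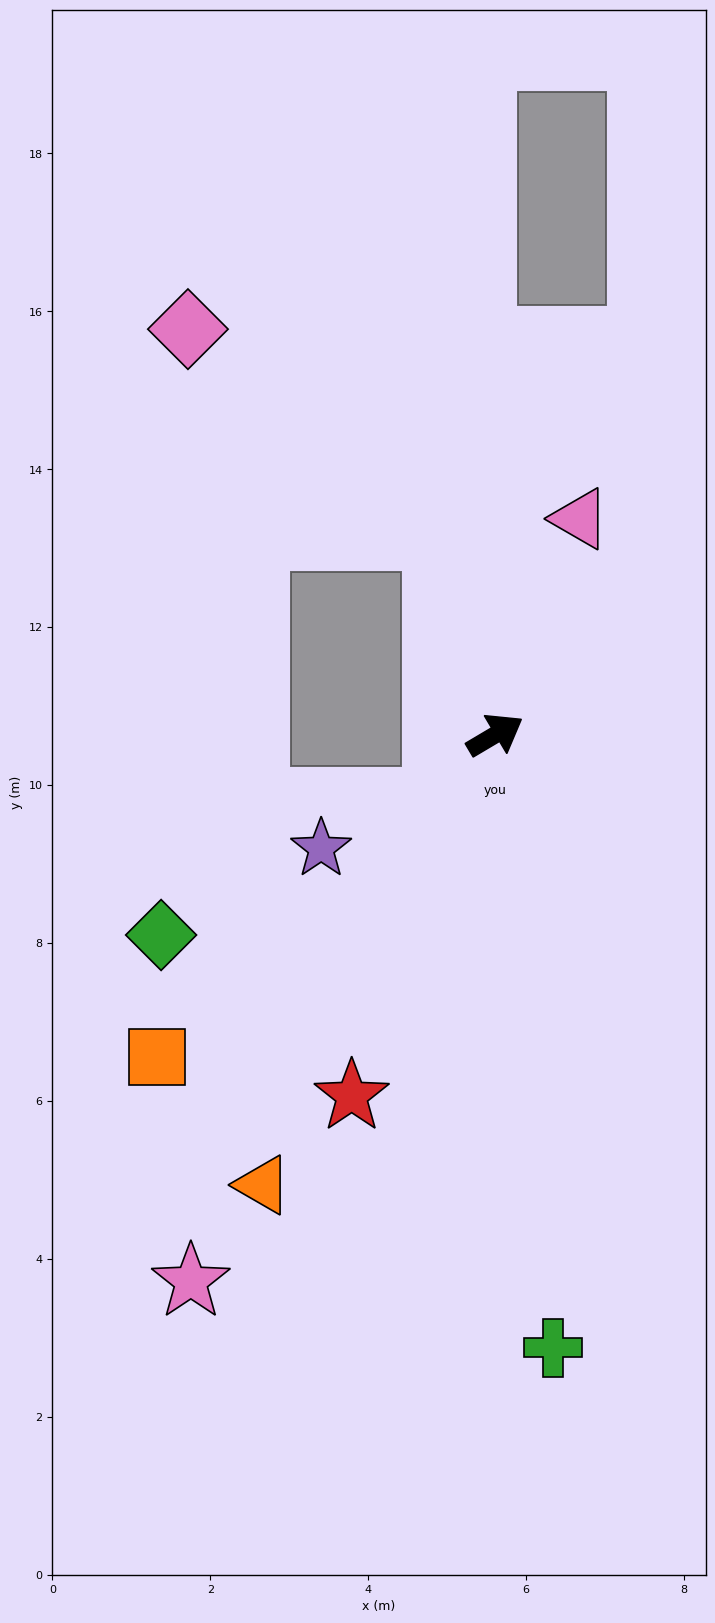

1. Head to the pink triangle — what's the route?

turn left 38°, forward 2.9 m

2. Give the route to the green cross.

turn right 115°, forward 7.8 m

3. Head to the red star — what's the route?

turn right 142°, forward 4.9 m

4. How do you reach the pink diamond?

blocked — turn left 76°, forward 2.6 m, then turn left 33°, forward 4.1 m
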